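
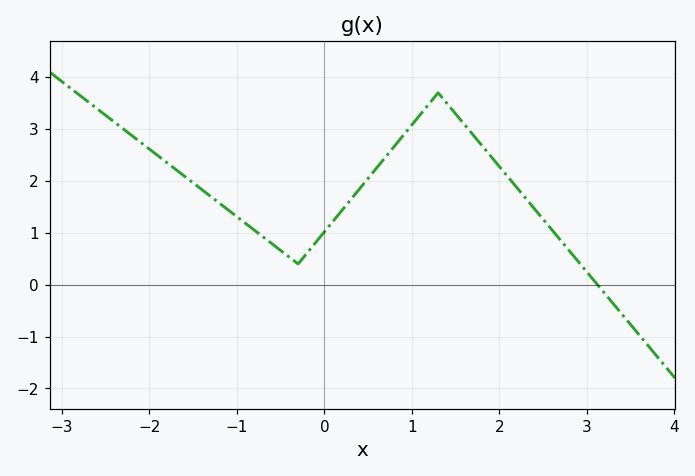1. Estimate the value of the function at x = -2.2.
2.87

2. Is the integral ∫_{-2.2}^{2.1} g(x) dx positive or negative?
positive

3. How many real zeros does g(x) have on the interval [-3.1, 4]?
1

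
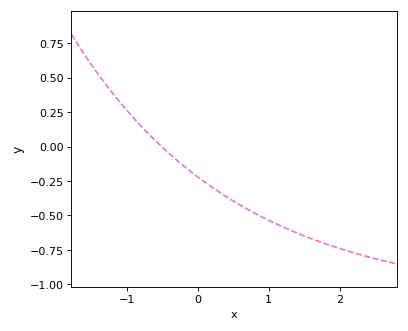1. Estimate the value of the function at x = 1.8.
-0.705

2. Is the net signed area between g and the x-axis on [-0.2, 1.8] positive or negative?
negative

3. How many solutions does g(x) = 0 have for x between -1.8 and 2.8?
1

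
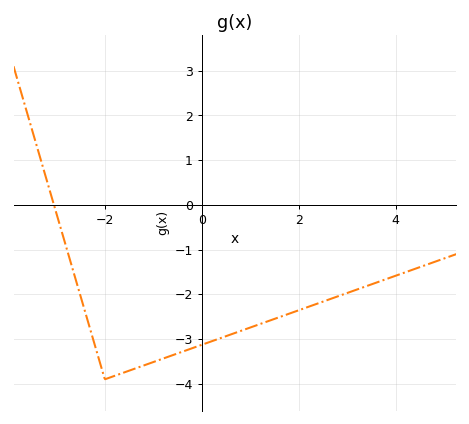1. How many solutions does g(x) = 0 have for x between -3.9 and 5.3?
1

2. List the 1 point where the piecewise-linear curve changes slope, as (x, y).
(-2, -3.9)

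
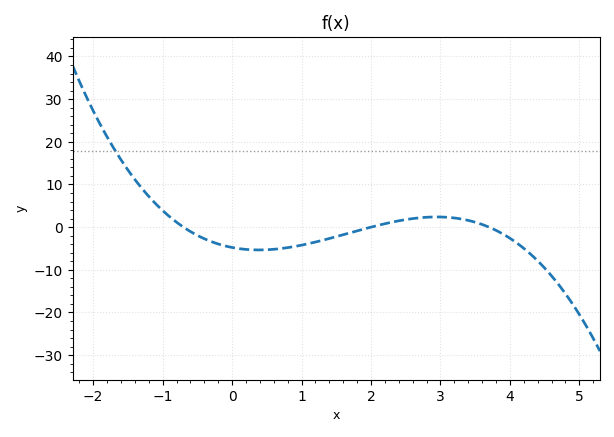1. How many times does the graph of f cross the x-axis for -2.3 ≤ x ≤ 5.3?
3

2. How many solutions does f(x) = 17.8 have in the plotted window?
1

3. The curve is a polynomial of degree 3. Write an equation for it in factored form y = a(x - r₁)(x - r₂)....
y = -0.92(x + 0.7)(x - 2)(x - 3.7)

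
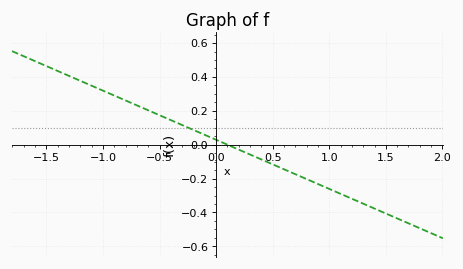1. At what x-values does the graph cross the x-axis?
0.1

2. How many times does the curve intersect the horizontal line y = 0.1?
1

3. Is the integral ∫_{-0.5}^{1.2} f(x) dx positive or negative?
negative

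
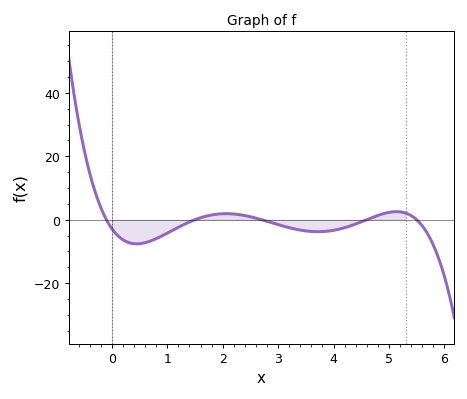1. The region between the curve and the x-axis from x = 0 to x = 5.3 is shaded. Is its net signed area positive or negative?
negative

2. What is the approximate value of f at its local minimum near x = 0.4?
-8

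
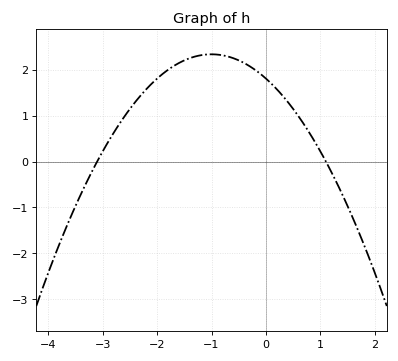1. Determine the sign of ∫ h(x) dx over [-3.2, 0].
positive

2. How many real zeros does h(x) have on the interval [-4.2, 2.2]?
2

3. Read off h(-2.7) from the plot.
0.806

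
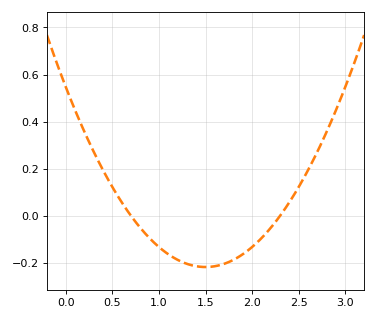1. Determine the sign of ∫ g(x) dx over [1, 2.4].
negative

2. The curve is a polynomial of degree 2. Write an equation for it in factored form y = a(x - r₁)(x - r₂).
y = 0.34(x - 0.7)(x - 2.3)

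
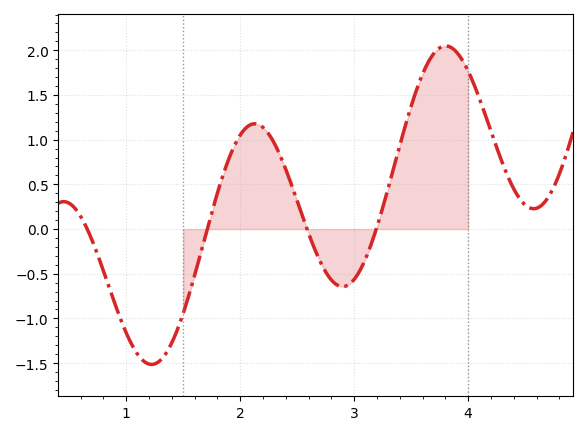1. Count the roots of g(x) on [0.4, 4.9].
4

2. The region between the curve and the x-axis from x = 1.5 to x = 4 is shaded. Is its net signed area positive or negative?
positive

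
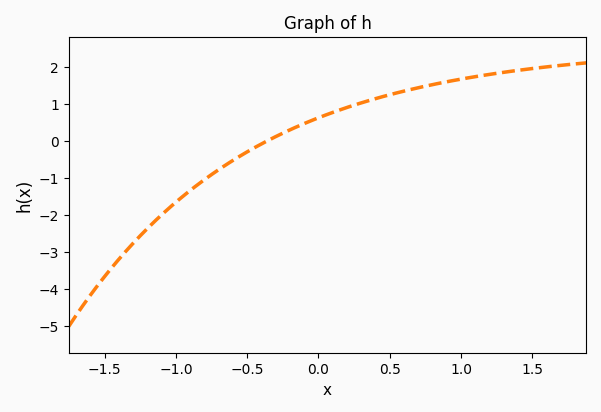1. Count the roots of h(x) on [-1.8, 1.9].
1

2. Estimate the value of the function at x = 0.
0.63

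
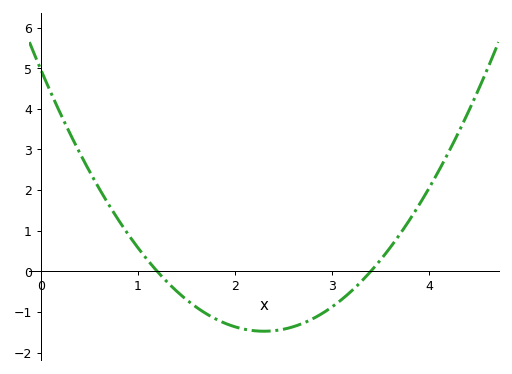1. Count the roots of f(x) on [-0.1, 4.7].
2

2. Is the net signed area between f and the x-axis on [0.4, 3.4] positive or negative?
negative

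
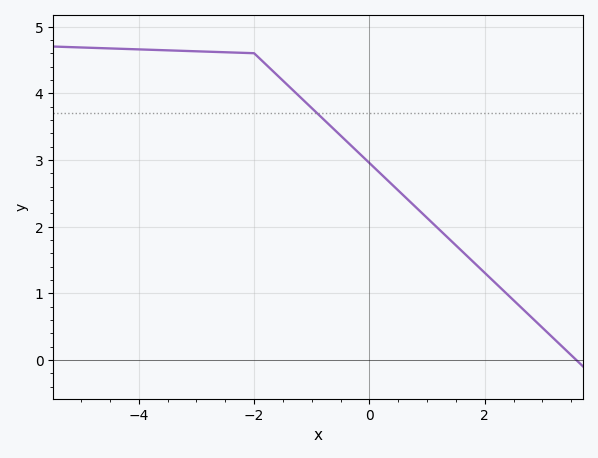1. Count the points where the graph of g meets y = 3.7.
1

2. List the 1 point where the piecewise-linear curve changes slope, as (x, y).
(-2, 4.6)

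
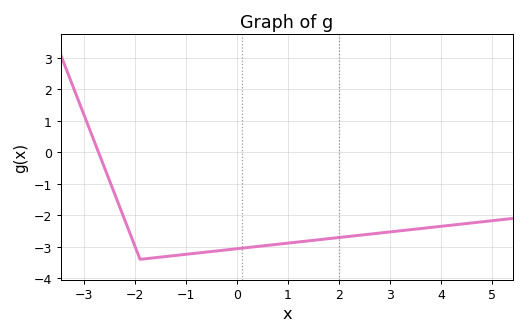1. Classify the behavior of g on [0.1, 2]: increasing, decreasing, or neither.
increasing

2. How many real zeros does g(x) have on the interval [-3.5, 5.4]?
1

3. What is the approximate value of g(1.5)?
-2.8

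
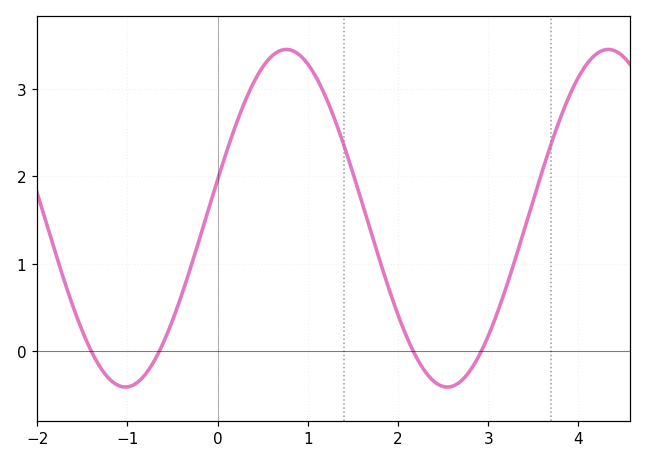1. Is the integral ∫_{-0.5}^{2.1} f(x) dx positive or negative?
positive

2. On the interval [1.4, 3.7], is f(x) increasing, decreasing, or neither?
neither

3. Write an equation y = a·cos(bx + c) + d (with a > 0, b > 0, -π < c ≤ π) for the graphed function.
y = 1.93cos(1.8x - 1.3) + 1.52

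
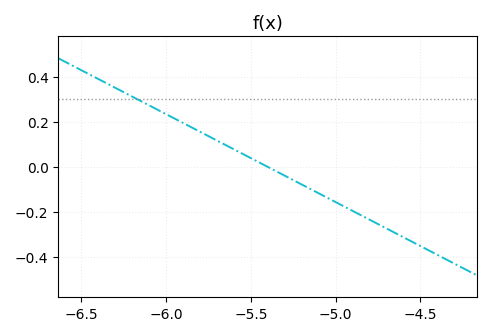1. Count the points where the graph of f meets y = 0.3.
1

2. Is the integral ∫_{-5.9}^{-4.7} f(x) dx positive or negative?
negative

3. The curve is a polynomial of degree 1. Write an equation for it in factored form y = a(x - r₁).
y = -0.39(x + 5.4)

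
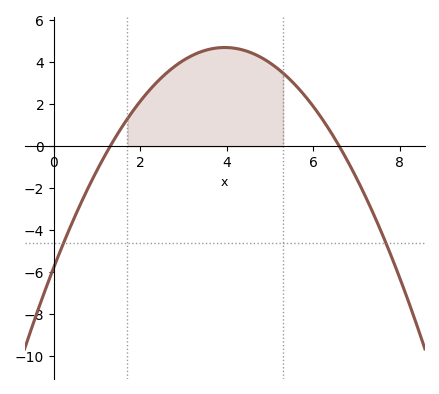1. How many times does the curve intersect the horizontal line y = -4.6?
2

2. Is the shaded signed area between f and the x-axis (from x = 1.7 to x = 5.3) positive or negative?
positive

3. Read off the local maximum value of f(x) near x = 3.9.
4.71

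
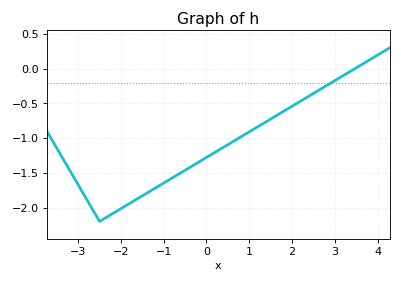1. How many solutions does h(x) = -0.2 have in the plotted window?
1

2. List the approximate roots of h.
3.47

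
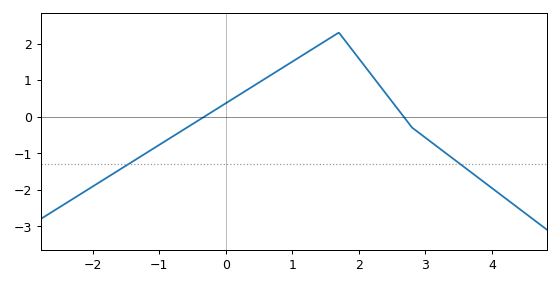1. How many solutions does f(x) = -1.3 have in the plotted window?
2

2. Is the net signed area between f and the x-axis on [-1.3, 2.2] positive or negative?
positive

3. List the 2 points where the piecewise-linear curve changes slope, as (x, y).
(1.7, 2.3); (2.8, -0.3)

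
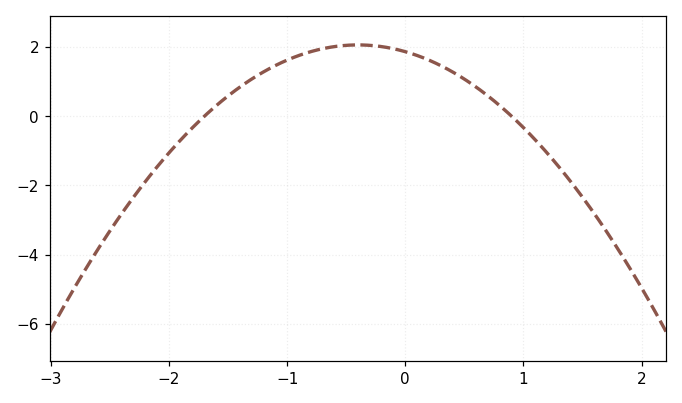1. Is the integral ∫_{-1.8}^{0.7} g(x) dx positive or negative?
positive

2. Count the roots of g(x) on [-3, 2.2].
2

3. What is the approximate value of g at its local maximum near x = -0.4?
2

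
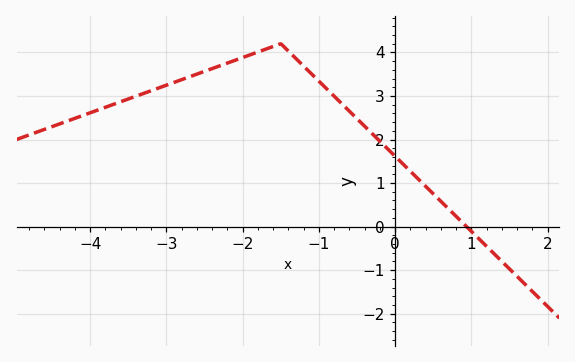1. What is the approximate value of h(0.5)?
0.8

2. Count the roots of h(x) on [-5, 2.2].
1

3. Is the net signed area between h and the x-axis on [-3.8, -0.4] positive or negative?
positive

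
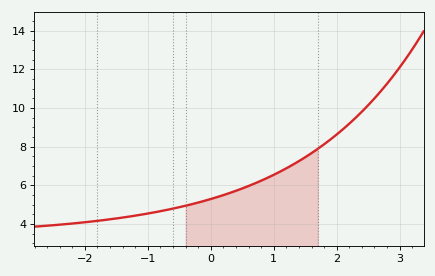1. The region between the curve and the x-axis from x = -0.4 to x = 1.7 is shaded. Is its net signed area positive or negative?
positive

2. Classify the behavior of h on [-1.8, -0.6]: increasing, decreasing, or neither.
increasing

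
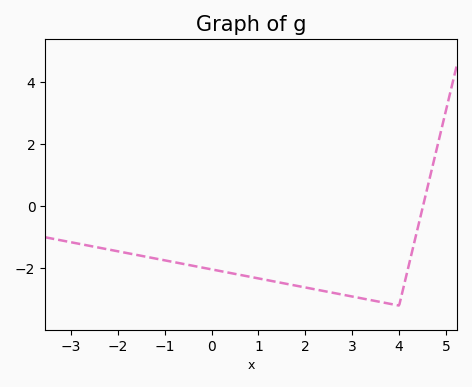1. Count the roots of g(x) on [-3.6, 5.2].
1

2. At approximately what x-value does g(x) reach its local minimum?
4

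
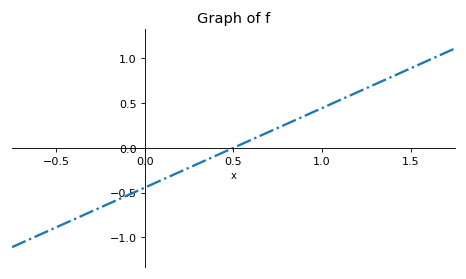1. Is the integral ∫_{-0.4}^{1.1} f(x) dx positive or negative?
negative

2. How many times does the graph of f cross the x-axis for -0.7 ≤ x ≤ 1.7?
1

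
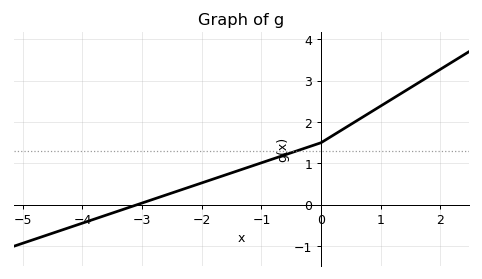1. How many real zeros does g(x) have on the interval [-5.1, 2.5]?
1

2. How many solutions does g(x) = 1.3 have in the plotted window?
1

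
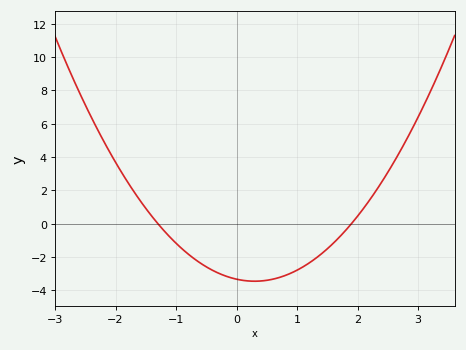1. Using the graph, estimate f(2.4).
2.5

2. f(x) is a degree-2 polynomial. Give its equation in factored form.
y = 1.35(x + 1.3)(x - 1.9)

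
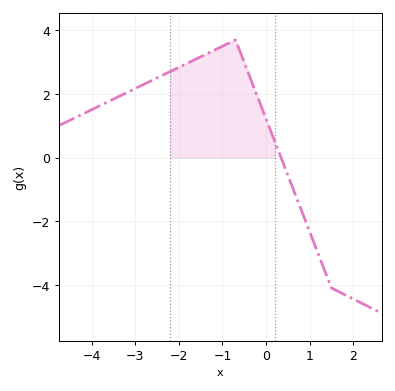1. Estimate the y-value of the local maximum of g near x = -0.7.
3.7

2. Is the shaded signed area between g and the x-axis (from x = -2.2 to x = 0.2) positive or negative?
positive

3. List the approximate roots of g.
0.344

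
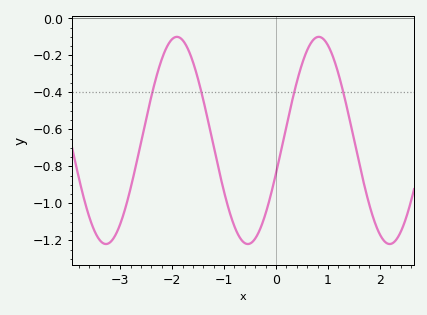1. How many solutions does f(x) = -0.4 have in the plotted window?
4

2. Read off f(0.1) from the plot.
-0.711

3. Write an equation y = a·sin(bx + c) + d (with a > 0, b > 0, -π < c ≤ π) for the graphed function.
y = 0.56sin(2.3x - 0.322) - 0.66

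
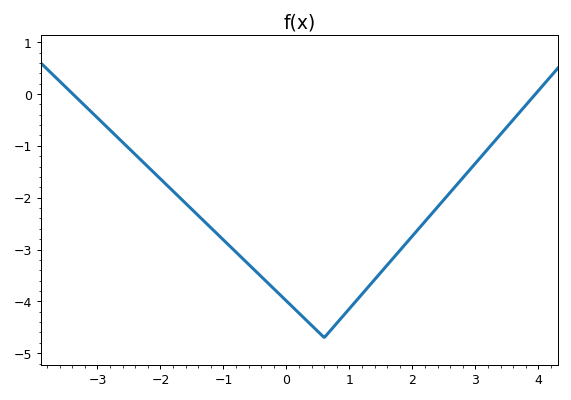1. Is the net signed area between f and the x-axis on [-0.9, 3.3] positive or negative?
negative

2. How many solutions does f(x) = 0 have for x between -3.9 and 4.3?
2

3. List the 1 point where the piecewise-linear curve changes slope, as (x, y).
(0.6, -4.7)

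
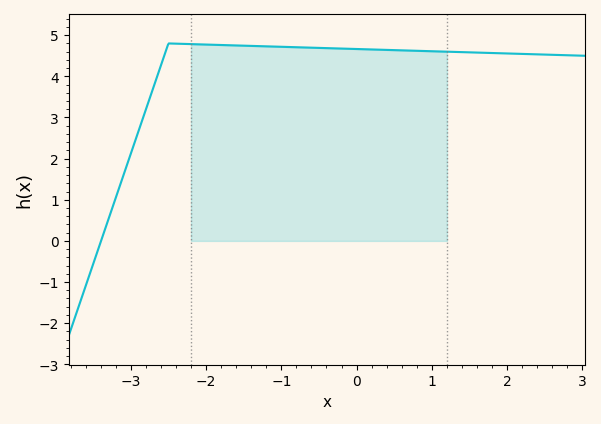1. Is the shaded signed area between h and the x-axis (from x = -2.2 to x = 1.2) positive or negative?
positive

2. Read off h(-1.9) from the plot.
4.8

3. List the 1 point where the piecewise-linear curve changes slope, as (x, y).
(-2.5, 4.8)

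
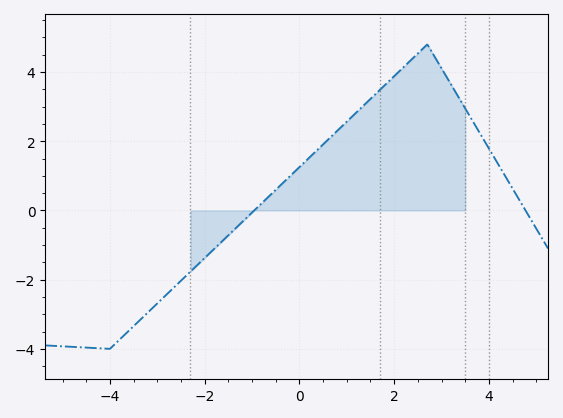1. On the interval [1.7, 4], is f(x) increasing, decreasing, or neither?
neither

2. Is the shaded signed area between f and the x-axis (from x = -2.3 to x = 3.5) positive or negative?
positive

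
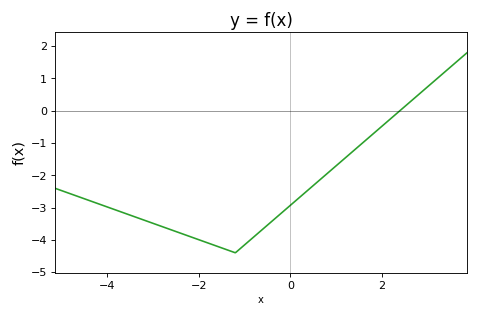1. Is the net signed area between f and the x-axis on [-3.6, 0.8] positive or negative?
negative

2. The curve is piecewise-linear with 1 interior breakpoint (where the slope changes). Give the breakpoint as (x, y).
(-1.2, -4.4)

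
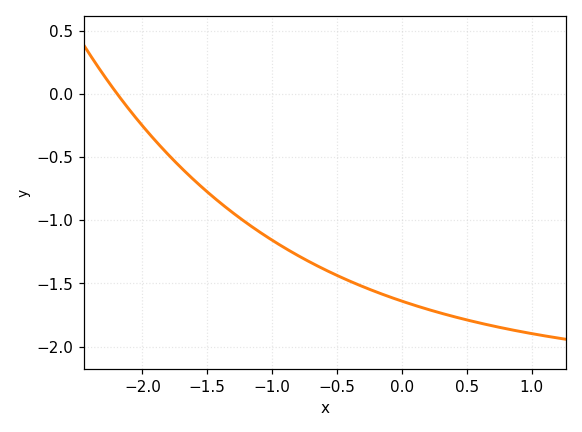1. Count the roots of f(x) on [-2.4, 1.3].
1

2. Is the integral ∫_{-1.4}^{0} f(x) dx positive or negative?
negative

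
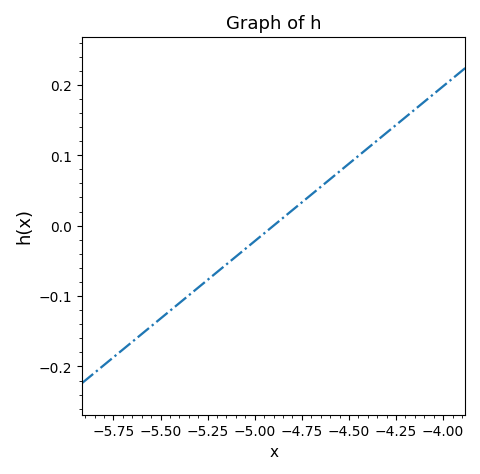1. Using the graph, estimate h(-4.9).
0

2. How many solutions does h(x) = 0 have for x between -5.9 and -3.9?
1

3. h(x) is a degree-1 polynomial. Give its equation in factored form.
y = 0.22(x + 4.9)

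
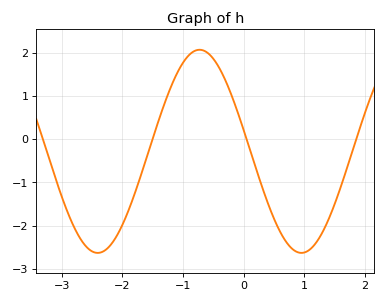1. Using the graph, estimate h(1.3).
-2.15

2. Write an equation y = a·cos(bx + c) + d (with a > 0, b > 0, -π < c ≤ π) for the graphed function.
y = 2.35cos(1.87x + 1.36) - 0.28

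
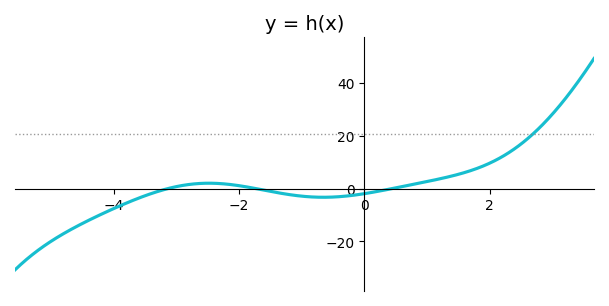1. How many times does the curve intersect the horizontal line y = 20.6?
1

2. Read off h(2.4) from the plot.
15.1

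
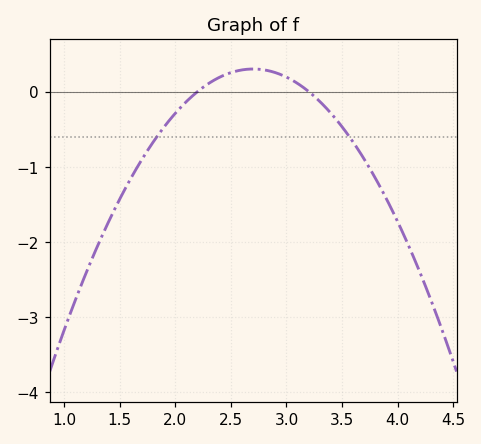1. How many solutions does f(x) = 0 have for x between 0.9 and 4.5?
2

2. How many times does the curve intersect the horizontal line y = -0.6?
2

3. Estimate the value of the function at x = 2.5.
0.252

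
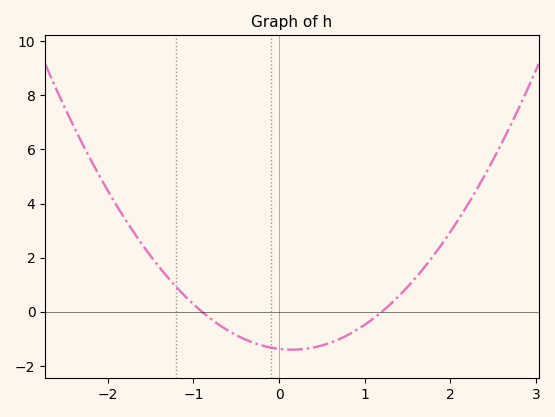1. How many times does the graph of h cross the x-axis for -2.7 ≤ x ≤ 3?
2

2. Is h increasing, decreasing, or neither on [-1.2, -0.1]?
decreasing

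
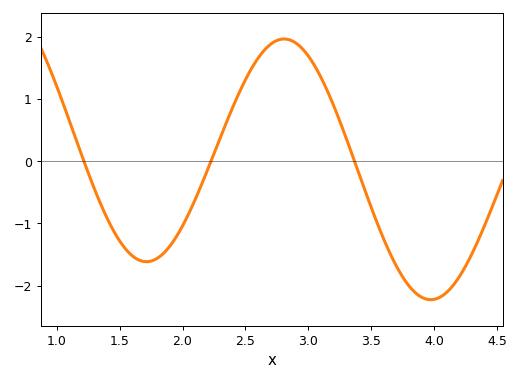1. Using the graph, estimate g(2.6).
1.7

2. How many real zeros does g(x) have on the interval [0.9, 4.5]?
3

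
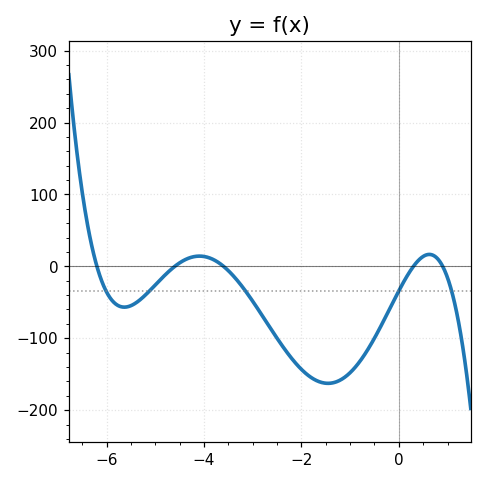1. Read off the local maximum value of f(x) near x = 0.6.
20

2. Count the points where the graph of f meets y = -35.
5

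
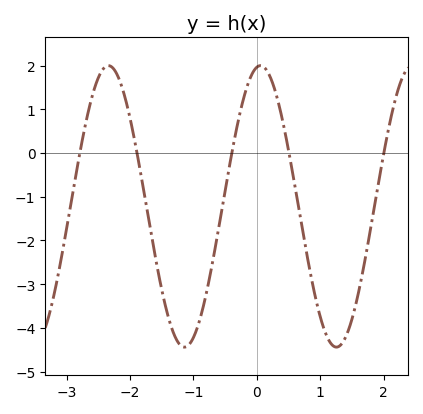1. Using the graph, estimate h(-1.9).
0.1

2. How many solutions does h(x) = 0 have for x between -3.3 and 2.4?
5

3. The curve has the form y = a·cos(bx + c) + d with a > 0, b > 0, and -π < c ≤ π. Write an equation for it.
y = 3.22cos(2.6x - 0.15) - 1.22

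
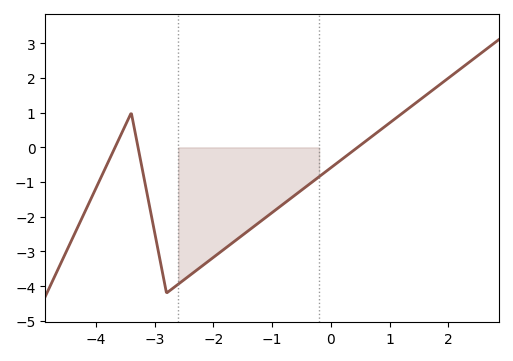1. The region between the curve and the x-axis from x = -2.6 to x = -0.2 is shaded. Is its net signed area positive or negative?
negative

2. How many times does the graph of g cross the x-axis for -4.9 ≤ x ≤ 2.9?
3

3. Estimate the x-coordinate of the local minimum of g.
-2.8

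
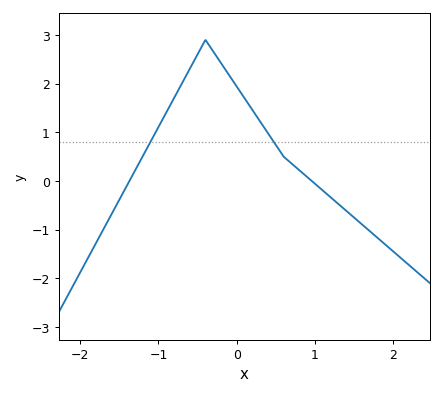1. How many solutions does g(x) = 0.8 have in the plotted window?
2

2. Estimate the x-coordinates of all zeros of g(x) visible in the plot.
-1.37, 0.96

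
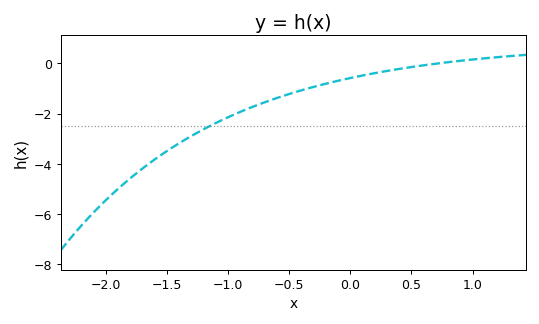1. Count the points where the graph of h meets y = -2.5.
1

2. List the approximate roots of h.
0.7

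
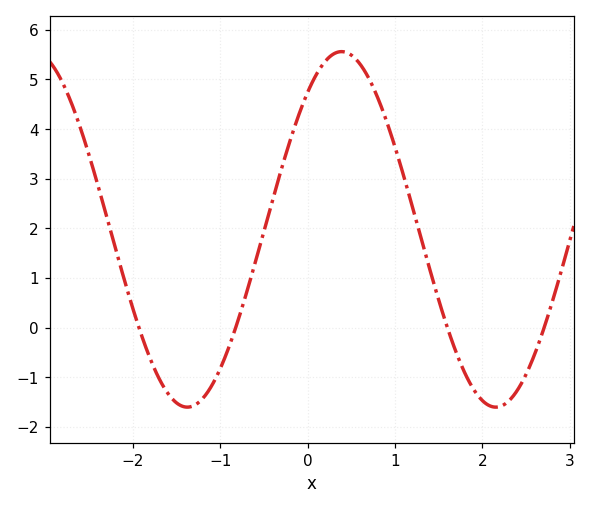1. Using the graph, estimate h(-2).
0.386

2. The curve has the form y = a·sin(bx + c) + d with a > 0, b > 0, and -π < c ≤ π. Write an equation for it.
y = 3.58sin(1.78x + 0.88) + 1.98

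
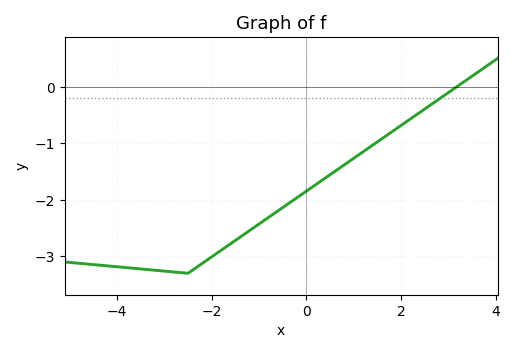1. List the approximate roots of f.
3.18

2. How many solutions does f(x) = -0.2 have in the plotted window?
1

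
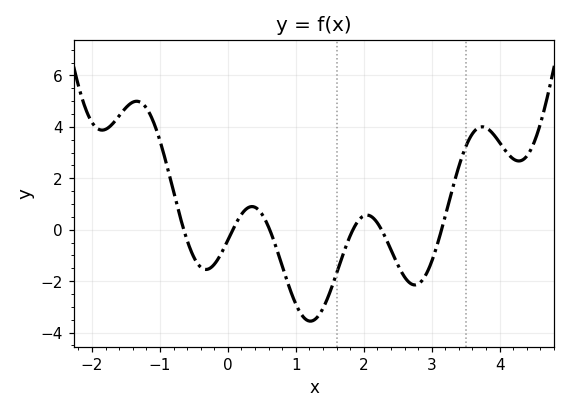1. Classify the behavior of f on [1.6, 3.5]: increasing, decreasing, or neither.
neither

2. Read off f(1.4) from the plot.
-3.06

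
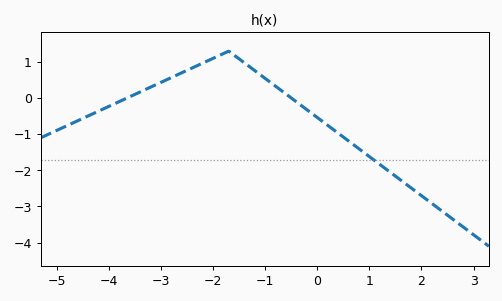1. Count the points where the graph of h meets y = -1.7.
1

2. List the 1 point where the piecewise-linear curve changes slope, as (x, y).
(-1.7, 1.3)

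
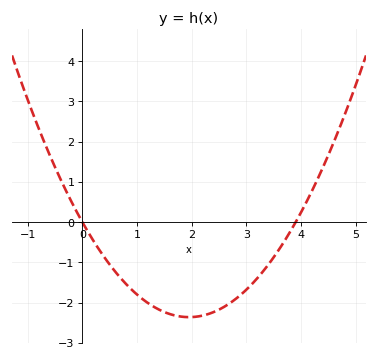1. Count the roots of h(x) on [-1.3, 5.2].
2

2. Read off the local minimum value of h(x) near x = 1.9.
-2.36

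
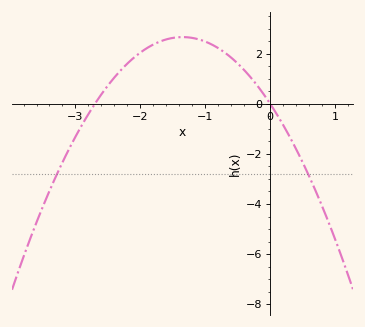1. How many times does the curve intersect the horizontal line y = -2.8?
2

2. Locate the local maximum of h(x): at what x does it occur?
-1.4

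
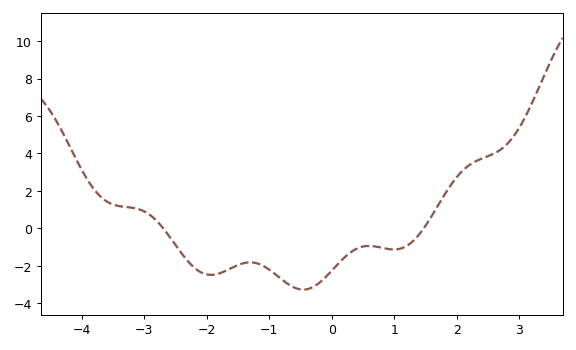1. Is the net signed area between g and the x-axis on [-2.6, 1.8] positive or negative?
negative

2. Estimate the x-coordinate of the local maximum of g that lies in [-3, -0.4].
-1.4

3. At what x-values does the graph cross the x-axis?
-2.6, 1.4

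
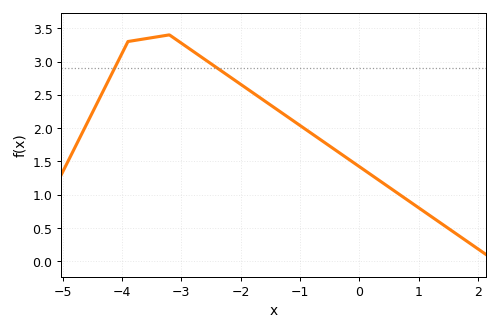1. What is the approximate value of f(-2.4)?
2.9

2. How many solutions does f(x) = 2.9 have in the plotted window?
2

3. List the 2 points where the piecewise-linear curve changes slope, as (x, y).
(-3.9, 3.3); (-3.2, 3.4)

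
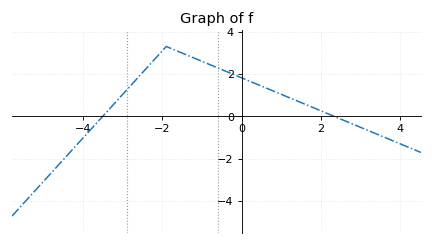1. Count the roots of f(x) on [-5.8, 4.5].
2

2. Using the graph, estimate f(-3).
1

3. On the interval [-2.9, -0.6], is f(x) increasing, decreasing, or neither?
neither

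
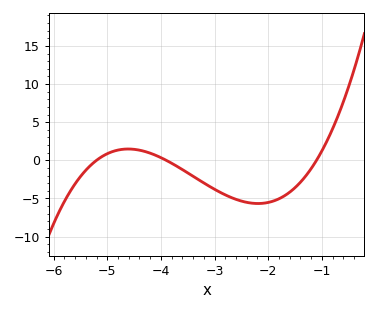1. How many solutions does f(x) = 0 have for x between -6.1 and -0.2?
3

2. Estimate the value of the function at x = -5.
0.867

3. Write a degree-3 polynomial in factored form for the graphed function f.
y = 1.01(x + 5.2)(x + 3.9)(x + 1.1)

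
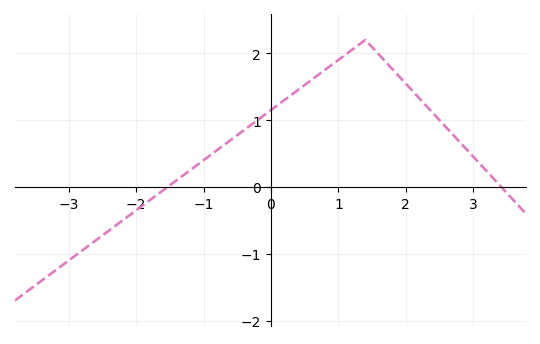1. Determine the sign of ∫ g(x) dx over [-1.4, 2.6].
positive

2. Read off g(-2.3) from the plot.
-0.577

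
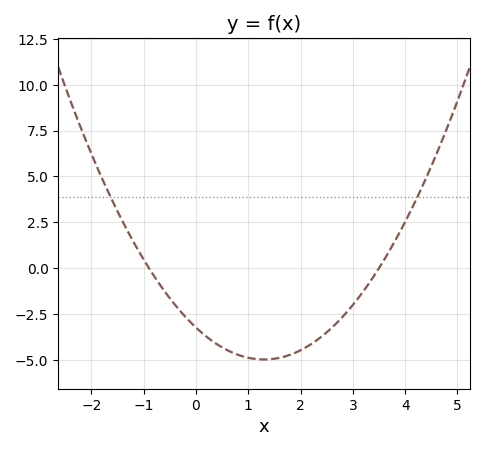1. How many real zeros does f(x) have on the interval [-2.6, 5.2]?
2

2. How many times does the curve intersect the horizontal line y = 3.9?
2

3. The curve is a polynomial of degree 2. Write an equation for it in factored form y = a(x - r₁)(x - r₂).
y = 1.03(x + 0.9)(x - 3.5)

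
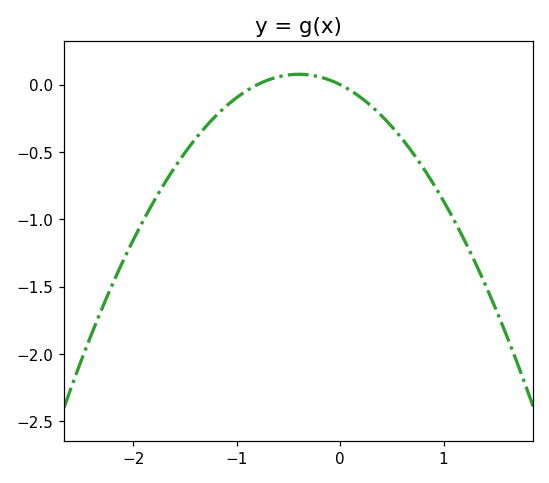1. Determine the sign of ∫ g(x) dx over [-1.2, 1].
negative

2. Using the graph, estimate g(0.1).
-0.05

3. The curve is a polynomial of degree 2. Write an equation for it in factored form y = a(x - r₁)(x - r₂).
y = -0.48(x + 0.8)(x - 0)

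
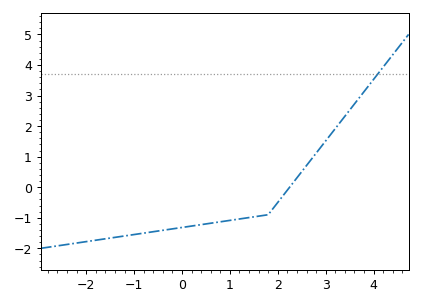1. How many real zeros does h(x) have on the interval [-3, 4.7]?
1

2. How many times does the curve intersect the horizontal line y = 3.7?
1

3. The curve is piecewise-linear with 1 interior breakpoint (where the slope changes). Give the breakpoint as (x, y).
(1.8, -0.9)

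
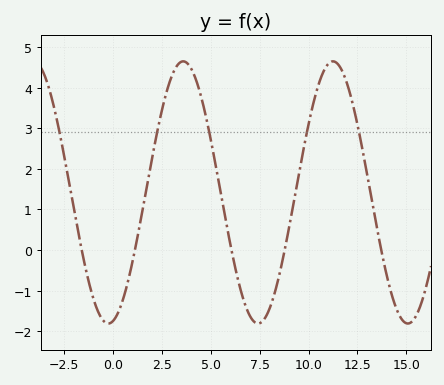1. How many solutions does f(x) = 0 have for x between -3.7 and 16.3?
5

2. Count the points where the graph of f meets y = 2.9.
5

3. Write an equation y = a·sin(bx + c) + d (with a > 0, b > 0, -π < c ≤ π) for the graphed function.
y = 3.23sin(0.82x - 1.37) + 1.42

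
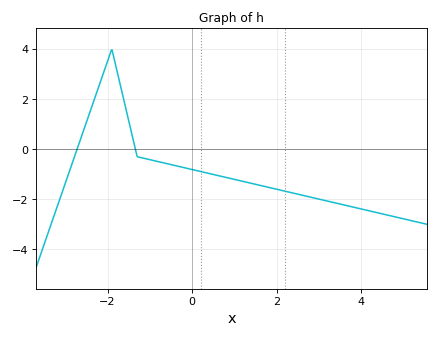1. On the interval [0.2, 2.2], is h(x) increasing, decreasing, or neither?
decreasing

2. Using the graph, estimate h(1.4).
-1.4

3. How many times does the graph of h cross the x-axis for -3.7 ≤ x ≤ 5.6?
2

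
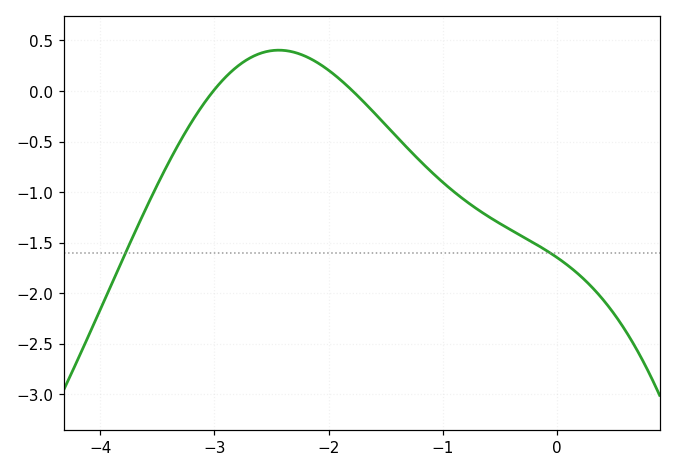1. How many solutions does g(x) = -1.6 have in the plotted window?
2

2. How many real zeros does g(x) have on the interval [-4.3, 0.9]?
2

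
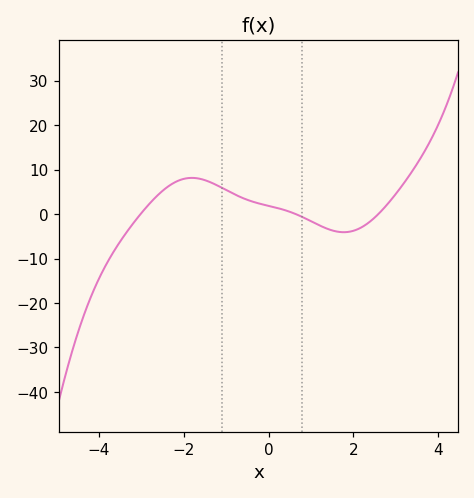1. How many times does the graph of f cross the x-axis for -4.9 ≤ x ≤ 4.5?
3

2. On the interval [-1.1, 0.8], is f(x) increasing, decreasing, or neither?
decreasing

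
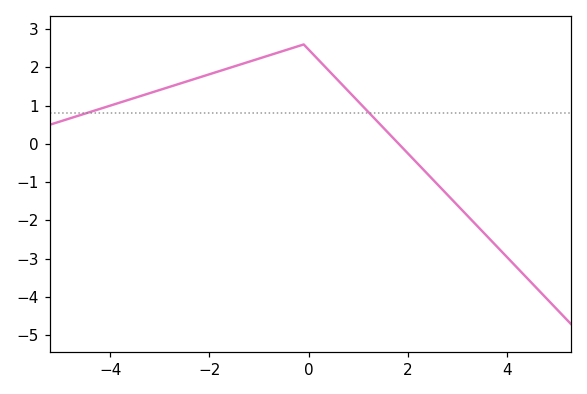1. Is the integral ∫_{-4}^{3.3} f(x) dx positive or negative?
positive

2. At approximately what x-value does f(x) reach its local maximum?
-0.2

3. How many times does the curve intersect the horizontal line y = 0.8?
2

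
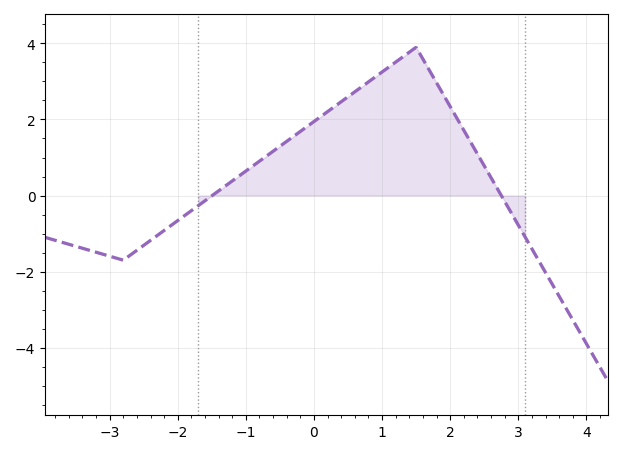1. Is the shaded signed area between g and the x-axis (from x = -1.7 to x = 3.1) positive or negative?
positive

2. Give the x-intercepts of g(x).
-1.4, 2.8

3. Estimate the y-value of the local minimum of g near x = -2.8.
-1.6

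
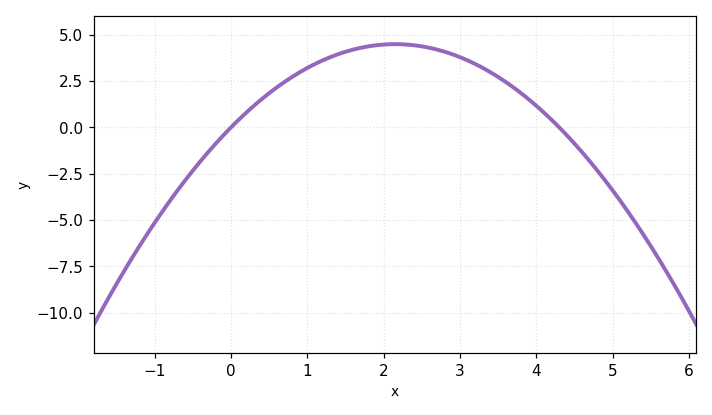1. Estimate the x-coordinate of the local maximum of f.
2.2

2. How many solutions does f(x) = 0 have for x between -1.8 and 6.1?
2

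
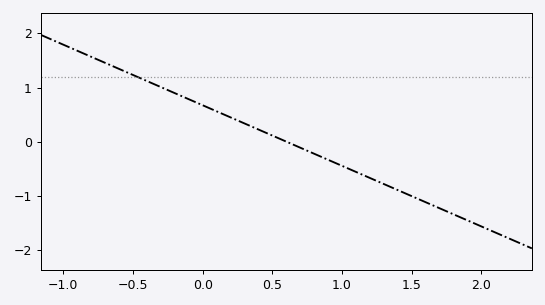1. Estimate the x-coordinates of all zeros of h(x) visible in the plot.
0.6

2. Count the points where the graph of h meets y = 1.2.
1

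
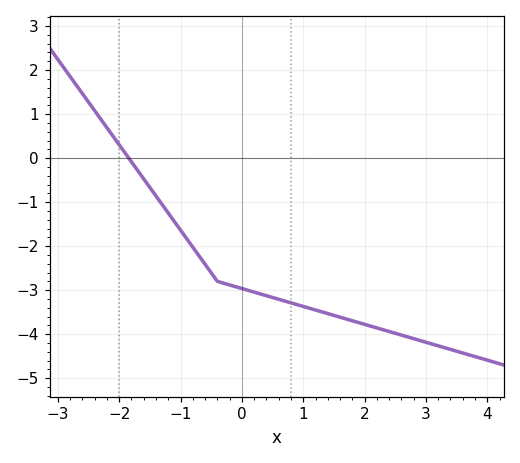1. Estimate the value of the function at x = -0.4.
-2.8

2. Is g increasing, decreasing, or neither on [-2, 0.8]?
decreasing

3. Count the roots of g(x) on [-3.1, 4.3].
1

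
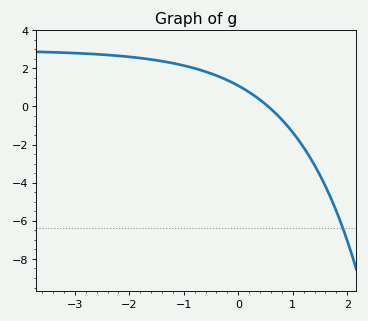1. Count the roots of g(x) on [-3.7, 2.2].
1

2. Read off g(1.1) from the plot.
-1.8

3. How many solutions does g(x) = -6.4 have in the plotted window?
1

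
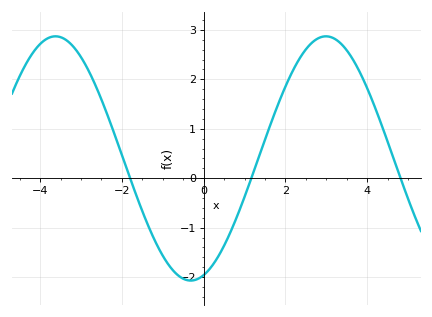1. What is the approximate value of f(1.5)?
0.779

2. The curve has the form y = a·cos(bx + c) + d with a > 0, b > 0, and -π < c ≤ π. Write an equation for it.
y = 2.47cos(0.95x - 2.84) + 0.4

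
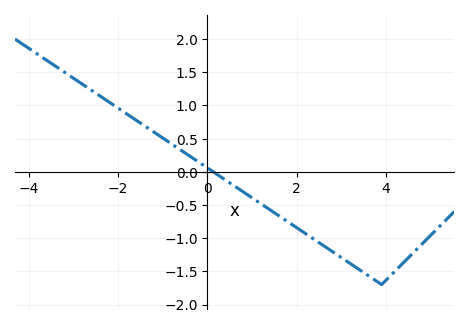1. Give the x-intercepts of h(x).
0.129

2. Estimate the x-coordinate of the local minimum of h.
3.9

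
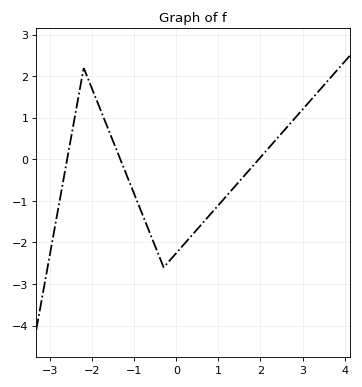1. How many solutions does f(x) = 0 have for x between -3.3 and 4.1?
3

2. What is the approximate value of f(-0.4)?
-2.3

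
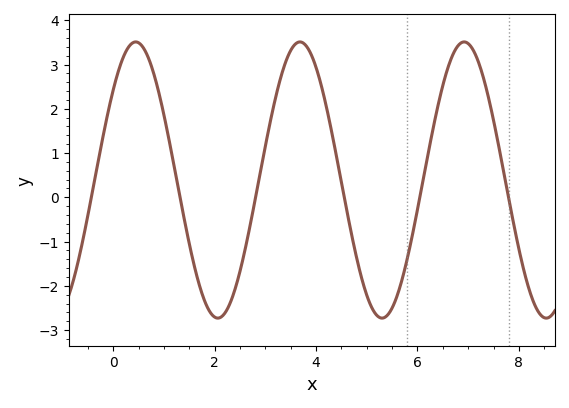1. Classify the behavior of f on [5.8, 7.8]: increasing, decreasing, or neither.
neither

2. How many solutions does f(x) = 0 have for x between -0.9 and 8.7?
6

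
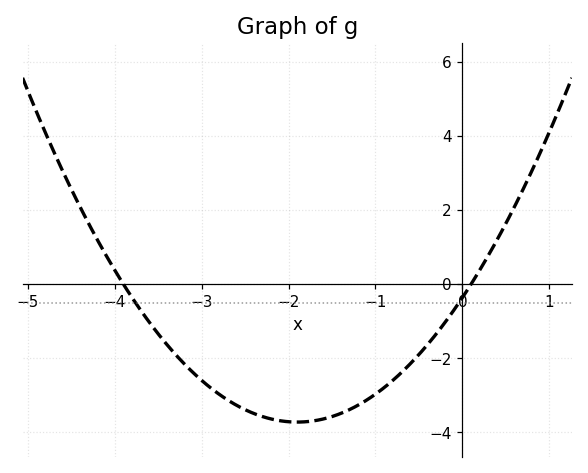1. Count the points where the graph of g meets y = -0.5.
2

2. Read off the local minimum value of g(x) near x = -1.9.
-3.8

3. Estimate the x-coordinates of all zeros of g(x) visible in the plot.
-3.9, 0.1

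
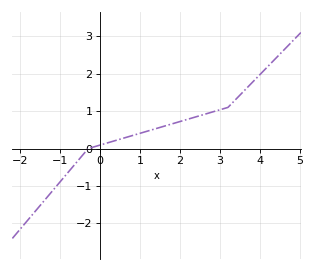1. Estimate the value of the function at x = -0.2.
0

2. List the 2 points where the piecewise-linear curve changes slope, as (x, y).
(-0.3, 0); (3.2, 1.1)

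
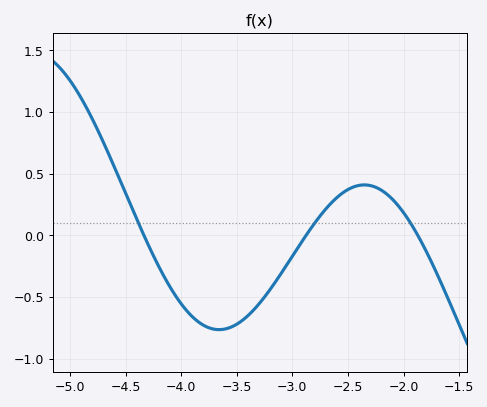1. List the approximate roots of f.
-4.33, -2.88, -1.87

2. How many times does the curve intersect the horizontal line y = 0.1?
3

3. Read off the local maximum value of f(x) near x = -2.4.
0.409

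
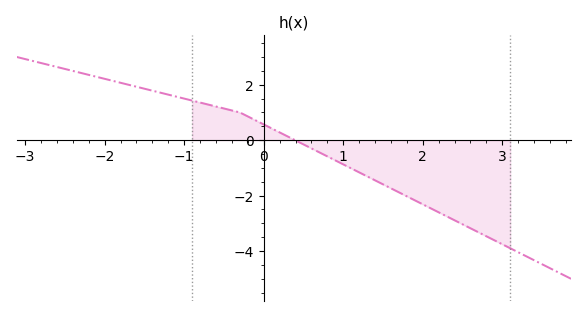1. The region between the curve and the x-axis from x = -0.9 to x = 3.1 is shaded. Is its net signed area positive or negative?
negative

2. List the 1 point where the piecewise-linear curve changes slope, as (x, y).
(-0.3, 1)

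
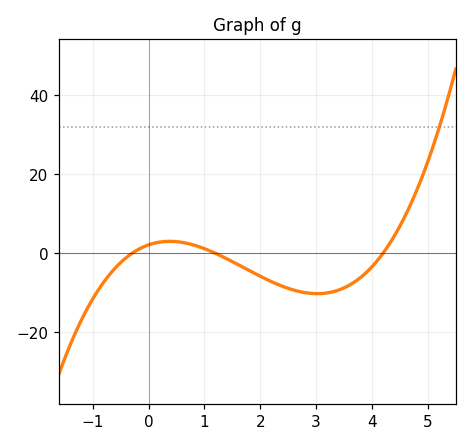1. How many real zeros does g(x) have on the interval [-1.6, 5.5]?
3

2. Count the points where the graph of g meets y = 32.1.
1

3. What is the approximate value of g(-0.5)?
-2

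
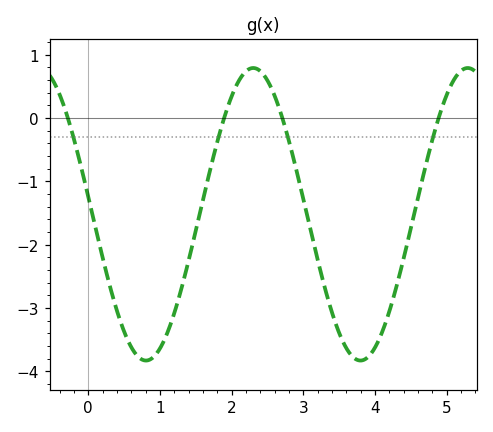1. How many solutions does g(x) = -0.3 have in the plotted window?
4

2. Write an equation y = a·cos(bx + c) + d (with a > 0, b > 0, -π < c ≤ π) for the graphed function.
y = 2.31cos(2.1x + 1.45) - 1.52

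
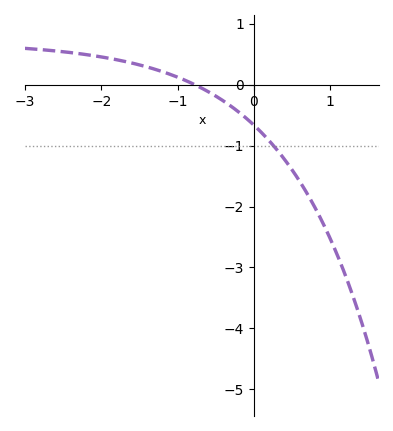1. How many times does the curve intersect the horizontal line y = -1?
1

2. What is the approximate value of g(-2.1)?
0.477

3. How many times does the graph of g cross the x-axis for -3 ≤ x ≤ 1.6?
1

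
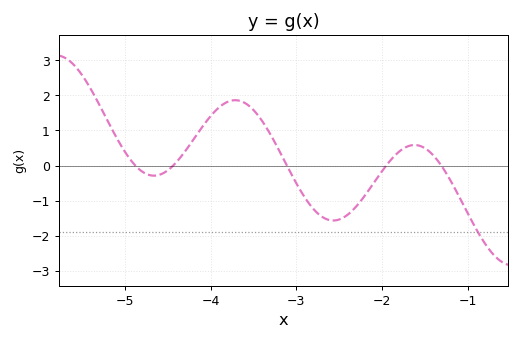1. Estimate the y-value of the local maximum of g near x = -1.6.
0.6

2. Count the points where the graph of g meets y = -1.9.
1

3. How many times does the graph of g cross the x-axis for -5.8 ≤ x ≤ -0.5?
5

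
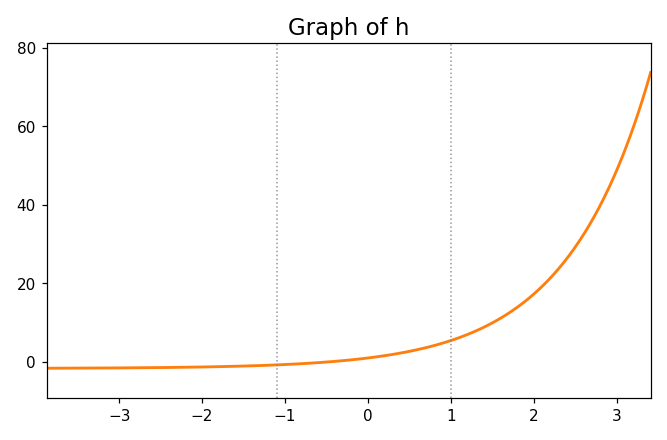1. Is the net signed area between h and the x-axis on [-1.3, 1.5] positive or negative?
positive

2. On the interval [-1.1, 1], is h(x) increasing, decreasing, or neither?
increasing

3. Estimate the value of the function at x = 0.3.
1.85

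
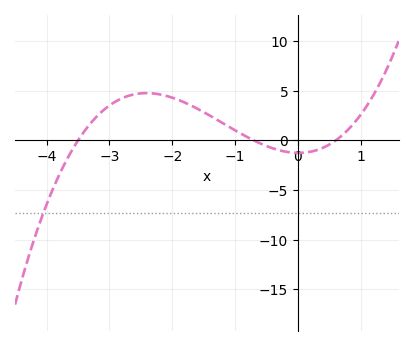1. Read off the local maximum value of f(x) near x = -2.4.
4.77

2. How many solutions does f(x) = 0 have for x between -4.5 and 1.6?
3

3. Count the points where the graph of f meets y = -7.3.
1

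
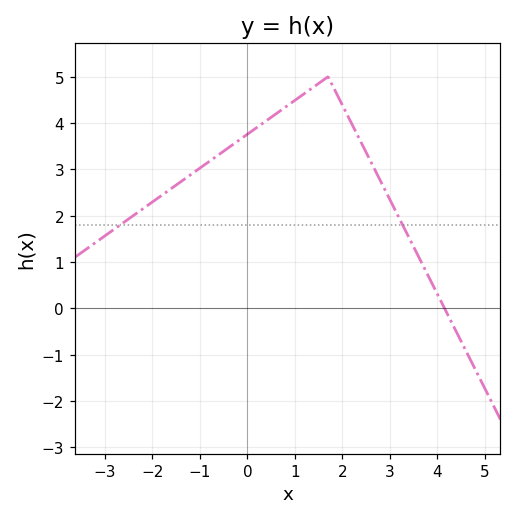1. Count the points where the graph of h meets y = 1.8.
2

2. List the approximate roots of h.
4.15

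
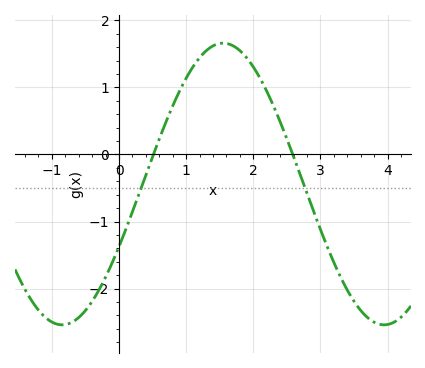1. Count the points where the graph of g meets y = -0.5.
2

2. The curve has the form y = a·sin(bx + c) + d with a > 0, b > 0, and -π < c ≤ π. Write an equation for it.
y = 2.1sin(1.31x - 0.46) - 0.44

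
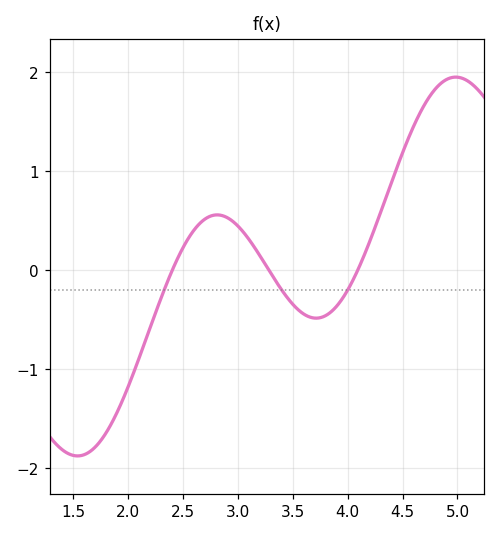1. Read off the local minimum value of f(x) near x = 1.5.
-1.9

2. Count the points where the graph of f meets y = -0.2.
3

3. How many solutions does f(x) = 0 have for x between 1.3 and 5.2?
3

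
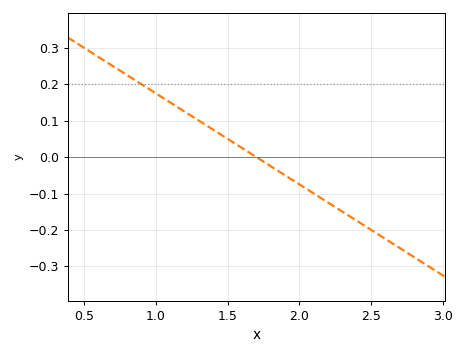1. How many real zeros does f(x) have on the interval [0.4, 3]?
1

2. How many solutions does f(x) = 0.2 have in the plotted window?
1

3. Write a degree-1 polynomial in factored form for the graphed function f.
y = -0.25(x - 1.7)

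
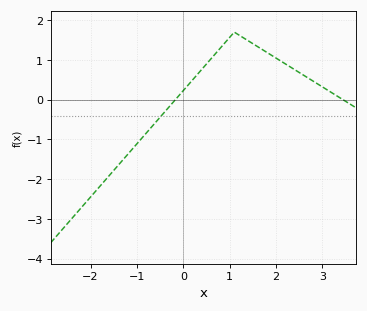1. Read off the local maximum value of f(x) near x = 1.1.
1.7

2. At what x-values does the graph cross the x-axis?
-0.2, 3.4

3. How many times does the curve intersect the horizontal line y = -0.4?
1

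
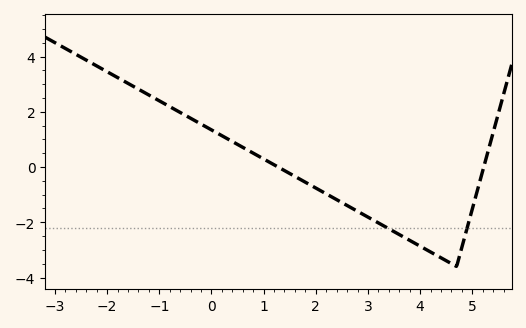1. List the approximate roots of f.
1.28, 5.22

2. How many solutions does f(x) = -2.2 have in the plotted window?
2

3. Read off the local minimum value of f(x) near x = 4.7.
-3.6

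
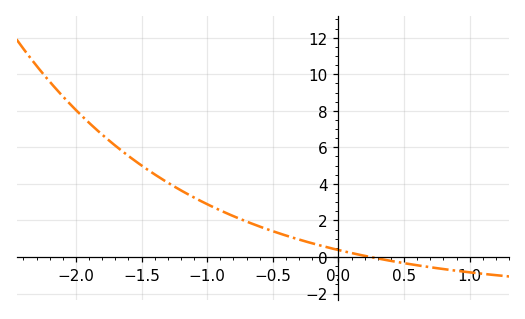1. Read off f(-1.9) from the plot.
7.35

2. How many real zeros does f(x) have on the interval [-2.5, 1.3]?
1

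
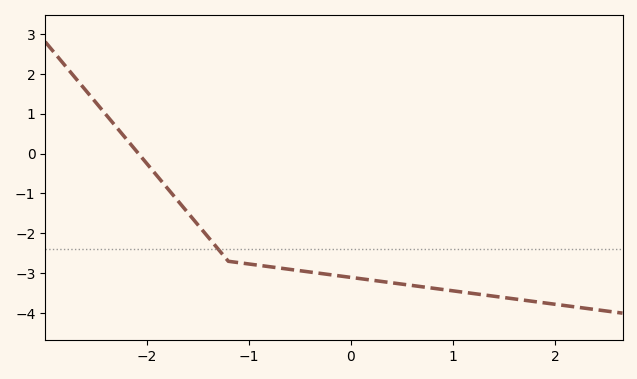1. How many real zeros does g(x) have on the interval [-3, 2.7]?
1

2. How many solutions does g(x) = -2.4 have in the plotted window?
1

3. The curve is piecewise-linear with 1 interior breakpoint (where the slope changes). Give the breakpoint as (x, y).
(-1.2, -2.7)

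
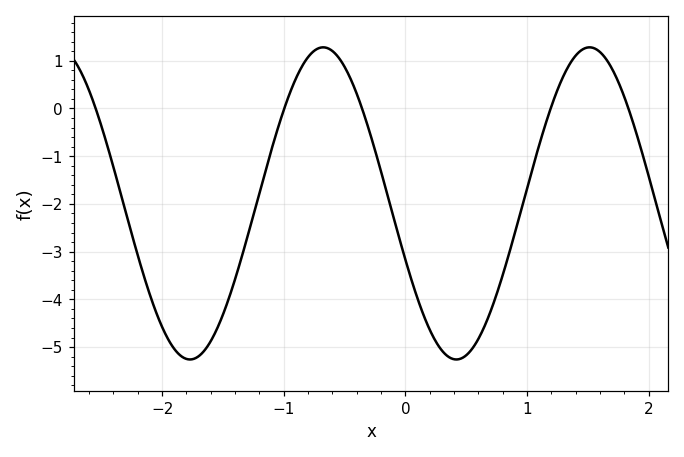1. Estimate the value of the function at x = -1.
-0.033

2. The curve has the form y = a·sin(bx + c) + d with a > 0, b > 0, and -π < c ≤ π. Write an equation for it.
y = 3.27sin(2.87x - 2.77) - 1.99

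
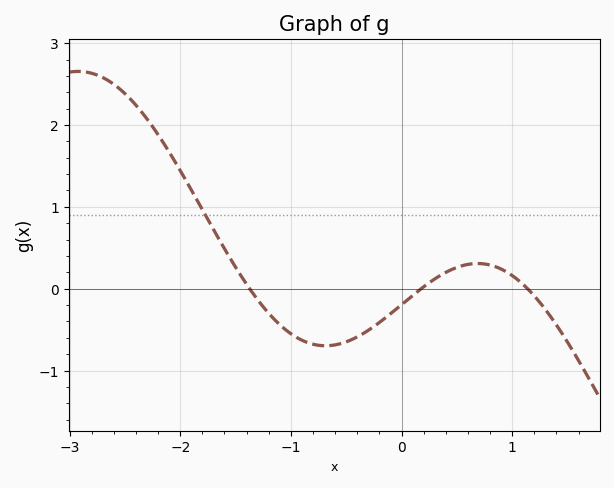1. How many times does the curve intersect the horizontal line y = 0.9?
1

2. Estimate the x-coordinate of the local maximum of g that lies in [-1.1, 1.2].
0.7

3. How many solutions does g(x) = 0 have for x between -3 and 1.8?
3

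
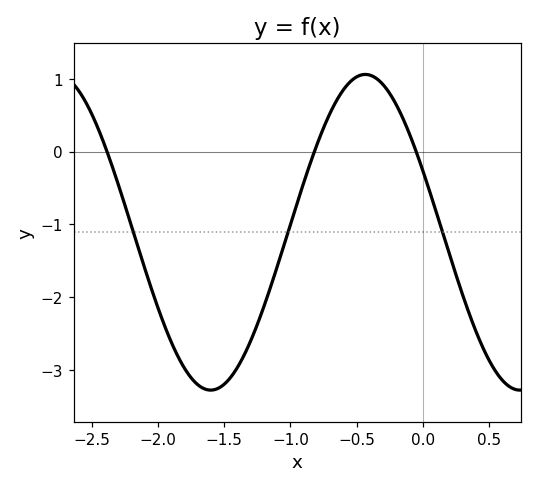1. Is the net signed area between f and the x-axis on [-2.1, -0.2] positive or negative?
negative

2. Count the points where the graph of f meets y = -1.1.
3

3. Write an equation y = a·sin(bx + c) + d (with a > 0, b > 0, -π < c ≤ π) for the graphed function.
y = 2.17sin(2.7x + 2.7) - 1.11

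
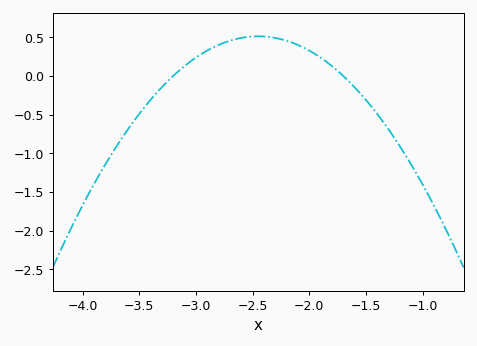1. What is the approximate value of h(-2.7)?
0.45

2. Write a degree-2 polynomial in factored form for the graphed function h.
y = -0.91(x + 3.2)(x + 1.7)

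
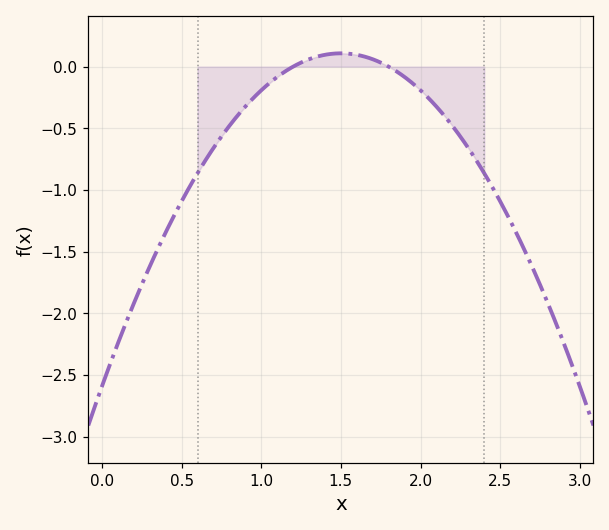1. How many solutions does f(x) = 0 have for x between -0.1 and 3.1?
2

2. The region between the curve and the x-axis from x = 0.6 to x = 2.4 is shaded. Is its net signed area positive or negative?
negative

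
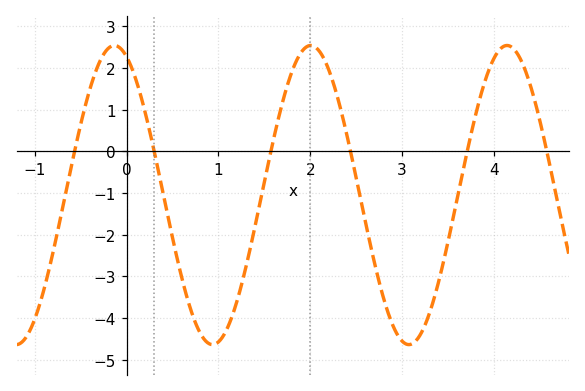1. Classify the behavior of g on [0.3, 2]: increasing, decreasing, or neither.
neither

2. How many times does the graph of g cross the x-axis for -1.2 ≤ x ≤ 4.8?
6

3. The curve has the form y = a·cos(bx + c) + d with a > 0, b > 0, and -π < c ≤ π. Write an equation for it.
y = 3.59cos(2.9x + 0.39) - 1.05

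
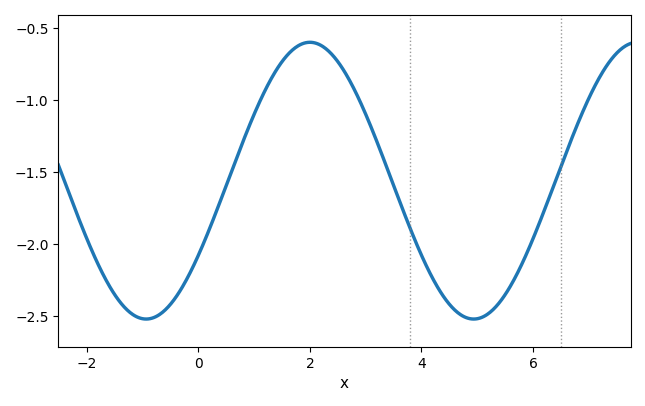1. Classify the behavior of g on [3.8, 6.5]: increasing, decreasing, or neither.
neither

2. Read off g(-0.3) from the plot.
-2.31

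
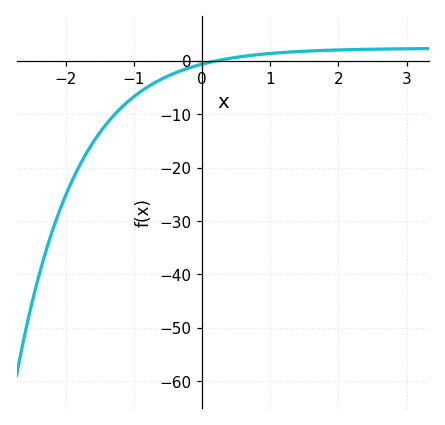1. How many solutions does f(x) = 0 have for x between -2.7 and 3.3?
1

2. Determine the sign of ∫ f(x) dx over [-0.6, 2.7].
positive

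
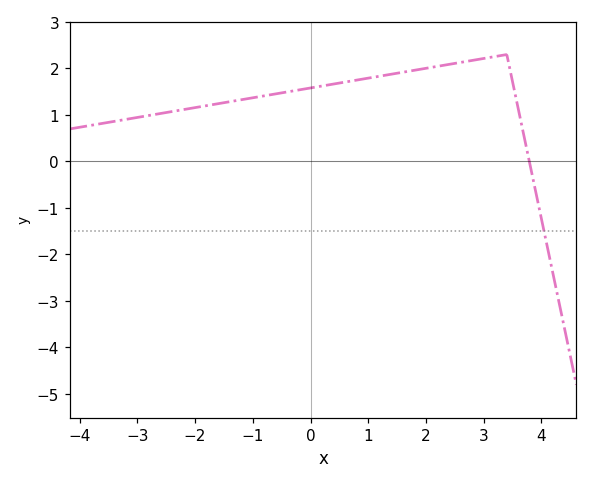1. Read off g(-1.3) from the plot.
1.3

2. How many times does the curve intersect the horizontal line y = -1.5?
1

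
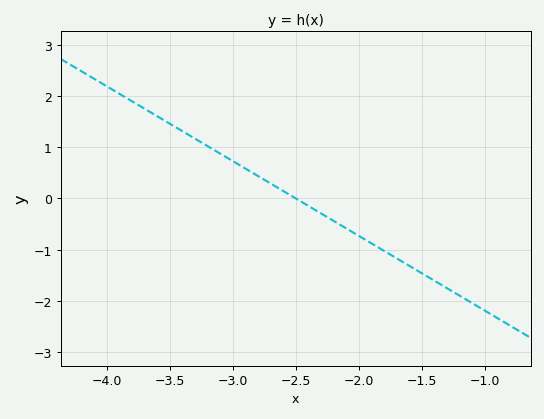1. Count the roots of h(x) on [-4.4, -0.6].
1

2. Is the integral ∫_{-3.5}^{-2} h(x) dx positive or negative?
positive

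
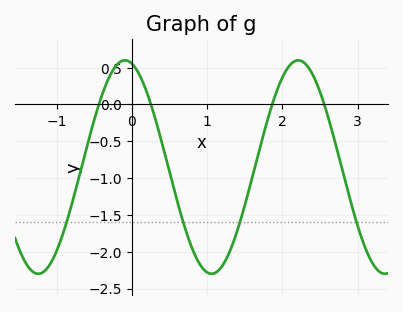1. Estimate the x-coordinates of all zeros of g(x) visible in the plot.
-0.438, 0.254, 1.86, 2.56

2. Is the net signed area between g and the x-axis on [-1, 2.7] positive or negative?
negative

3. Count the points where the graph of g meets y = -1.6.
4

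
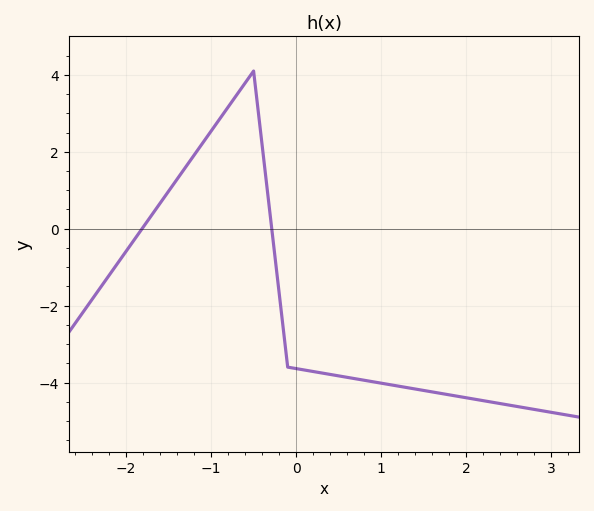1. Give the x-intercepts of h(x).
-1.8, -0.3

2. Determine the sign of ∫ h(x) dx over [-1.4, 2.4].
negative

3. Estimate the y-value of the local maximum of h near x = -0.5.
4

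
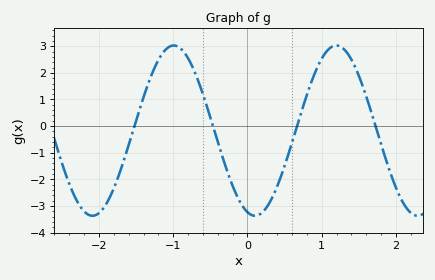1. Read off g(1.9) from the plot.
-1.56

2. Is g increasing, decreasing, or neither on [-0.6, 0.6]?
neither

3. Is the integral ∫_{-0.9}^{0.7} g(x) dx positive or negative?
negative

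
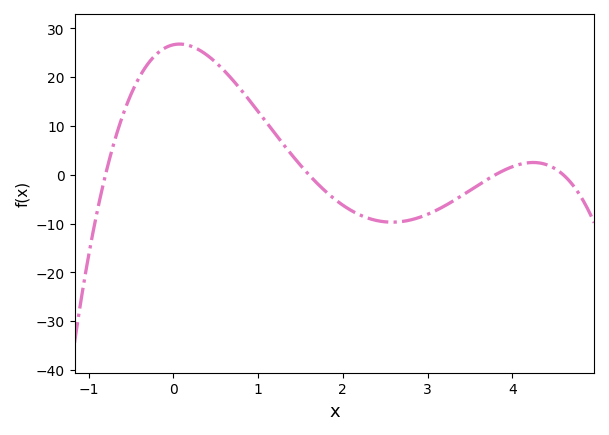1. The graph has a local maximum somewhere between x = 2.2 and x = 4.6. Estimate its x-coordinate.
4.2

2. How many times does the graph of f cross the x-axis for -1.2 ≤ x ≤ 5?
4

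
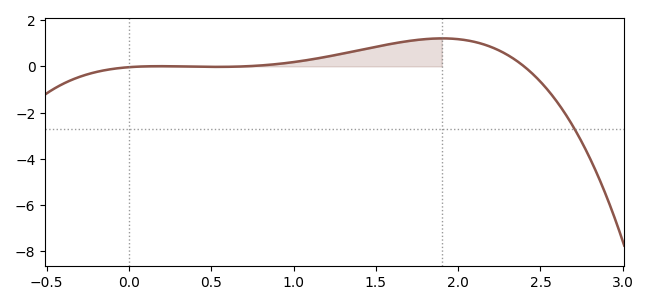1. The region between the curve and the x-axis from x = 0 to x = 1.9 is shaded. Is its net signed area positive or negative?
positive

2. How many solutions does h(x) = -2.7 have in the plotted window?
1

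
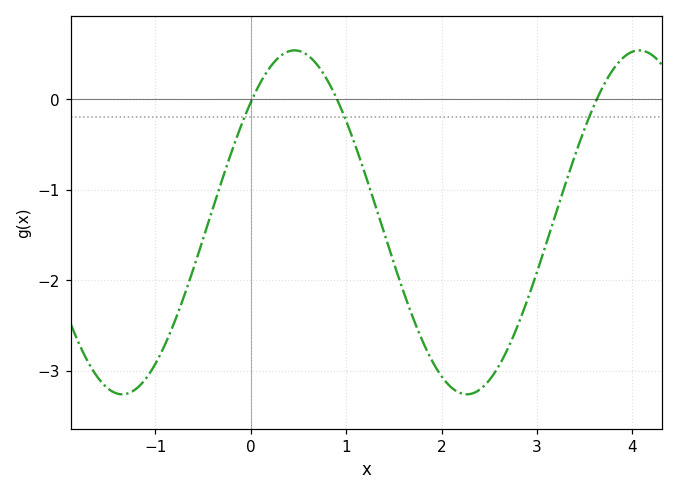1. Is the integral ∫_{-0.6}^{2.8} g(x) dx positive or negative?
negative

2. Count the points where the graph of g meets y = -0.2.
3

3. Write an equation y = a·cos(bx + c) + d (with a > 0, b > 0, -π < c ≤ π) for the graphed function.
y = 1.9cos(1.74x - 0.8) - 1.36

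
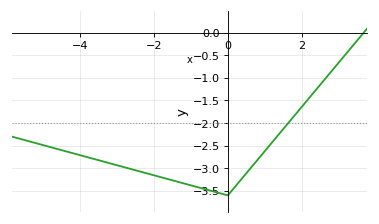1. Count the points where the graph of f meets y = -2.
1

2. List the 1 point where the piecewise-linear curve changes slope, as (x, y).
(0, -3.6)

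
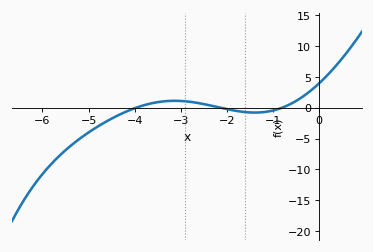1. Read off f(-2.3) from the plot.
0.5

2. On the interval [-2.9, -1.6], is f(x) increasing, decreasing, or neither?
decreasing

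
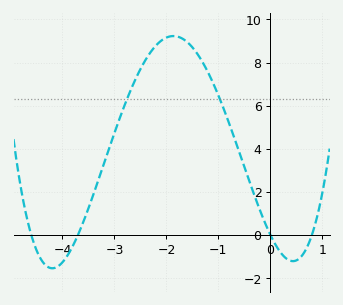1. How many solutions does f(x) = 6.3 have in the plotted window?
2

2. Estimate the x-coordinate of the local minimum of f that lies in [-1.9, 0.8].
0.436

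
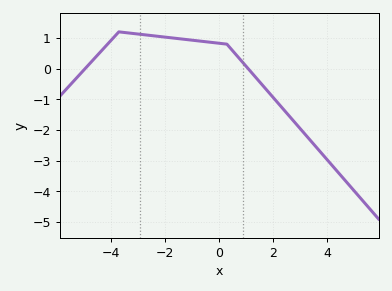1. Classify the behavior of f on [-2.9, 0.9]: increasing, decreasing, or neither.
decreasing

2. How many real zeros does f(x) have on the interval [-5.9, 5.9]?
2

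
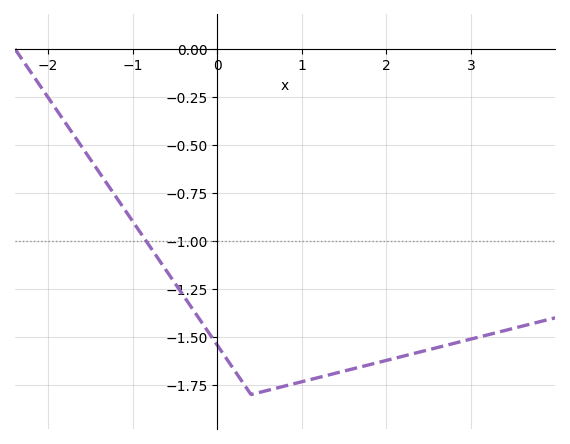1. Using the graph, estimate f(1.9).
-1.63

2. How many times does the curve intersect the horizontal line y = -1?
1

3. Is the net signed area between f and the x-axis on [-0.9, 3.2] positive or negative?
negative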